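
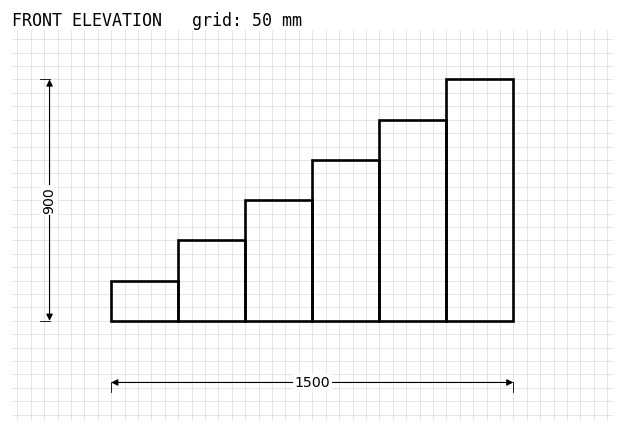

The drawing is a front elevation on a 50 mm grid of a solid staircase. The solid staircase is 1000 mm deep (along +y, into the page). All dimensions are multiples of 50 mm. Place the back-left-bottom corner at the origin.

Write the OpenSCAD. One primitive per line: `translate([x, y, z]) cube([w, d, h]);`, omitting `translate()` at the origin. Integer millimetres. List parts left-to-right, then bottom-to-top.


cube([250, 1000, 150]);
translate([250, 0, 0]) cube([250, 1000, 300]);
translate([500, 0, 0]) cube([250, 1000, 450]);
translate([750, 0, 0]) cube([250, 1000, 600]);
translate([1000, 0, 0]) cube([250, 1000, 750]);
translate([1250, 0, 0]) cube([250, 1000, 900]);


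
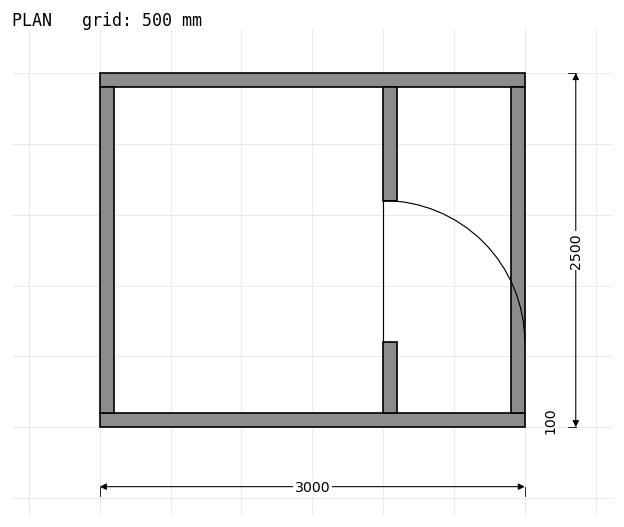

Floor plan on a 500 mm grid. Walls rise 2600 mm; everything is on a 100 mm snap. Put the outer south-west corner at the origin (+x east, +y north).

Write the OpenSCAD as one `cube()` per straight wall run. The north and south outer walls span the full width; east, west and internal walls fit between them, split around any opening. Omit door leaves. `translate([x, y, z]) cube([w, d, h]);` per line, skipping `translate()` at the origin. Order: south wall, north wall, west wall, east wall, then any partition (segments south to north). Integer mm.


cube([3000, 100, 2600]);
translate([0, 2400, 0]) cube([3000, 100, 2600]);
translate([0, 100, 0]) cube([100, 2300, 2600]);
translate([2900, 100, 0]) cube([100, 2300, 2600]);
translate([2000, 100, 0]) cube([100, 500, 2600]);
translate([2000, 1600, 0]) cube([100, 800, 2600]);


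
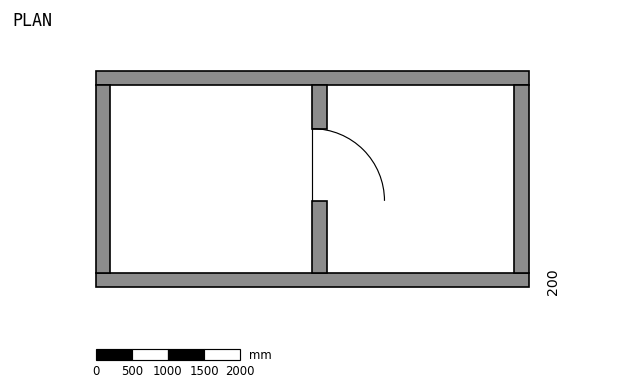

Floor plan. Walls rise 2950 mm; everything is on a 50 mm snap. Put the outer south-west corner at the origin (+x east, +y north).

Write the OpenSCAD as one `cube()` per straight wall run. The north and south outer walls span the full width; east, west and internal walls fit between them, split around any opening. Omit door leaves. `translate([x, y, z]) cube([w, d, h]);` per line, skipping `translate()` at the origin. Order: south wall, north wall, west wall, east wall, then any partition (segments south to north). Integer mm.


cube([6000, 200, 2950]);
translate([0, 2800, 0]) cube([6000, 200, 2950]);
translate([0, 200, 0]) cube([200, 2600, 2950]);
translate([5800, 200, 0]) cube([200, 2600, 2950]);
translate([3000, 200, 0]) cube([200, 1000, 2950]);
translate([3000, 2200, 0]) cube([200, 600, 2950]);


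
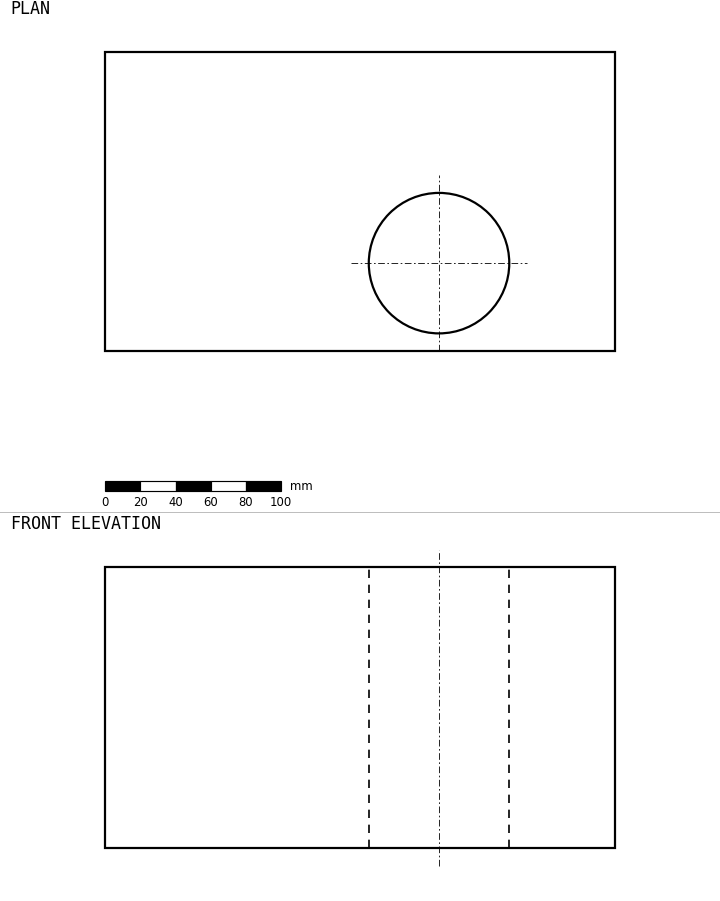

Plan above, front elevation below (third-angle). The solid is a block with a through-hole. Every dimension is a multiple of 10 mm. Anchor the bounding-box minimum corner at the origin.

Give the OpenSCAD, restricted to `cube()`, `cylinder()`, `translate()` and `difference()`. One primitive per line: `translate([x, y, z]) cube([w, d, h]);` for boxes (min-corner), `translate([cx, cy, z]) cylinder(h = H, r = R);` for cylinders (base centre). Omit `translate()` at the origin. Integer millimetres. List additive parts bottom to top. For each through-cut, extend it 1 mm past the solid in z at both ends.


difference() {
  cube([290, 170, 160]);
  translate([190, 50, -1]) cylinder(h = 162, r = 40);
}


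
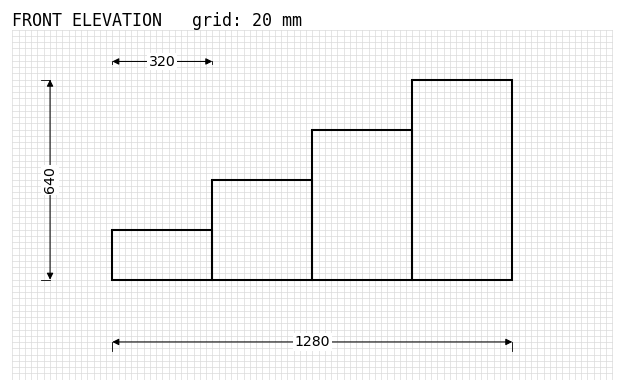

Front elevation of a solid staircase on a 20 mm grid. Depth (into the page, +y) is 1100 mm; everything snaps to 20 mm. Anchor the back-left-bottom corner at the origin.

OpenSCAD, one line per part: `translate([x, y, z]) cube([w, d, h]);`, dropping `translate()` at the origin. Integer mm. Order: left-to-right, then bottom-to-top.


cube([320, 1100, 160]);
translate([320, 0, 0]) cube([320, 1100, 320]);
translate([640, 0, 0]) cube([320, 1100, 480]);
translate([960, 0, 0]) cube([320, 1100, 640]);


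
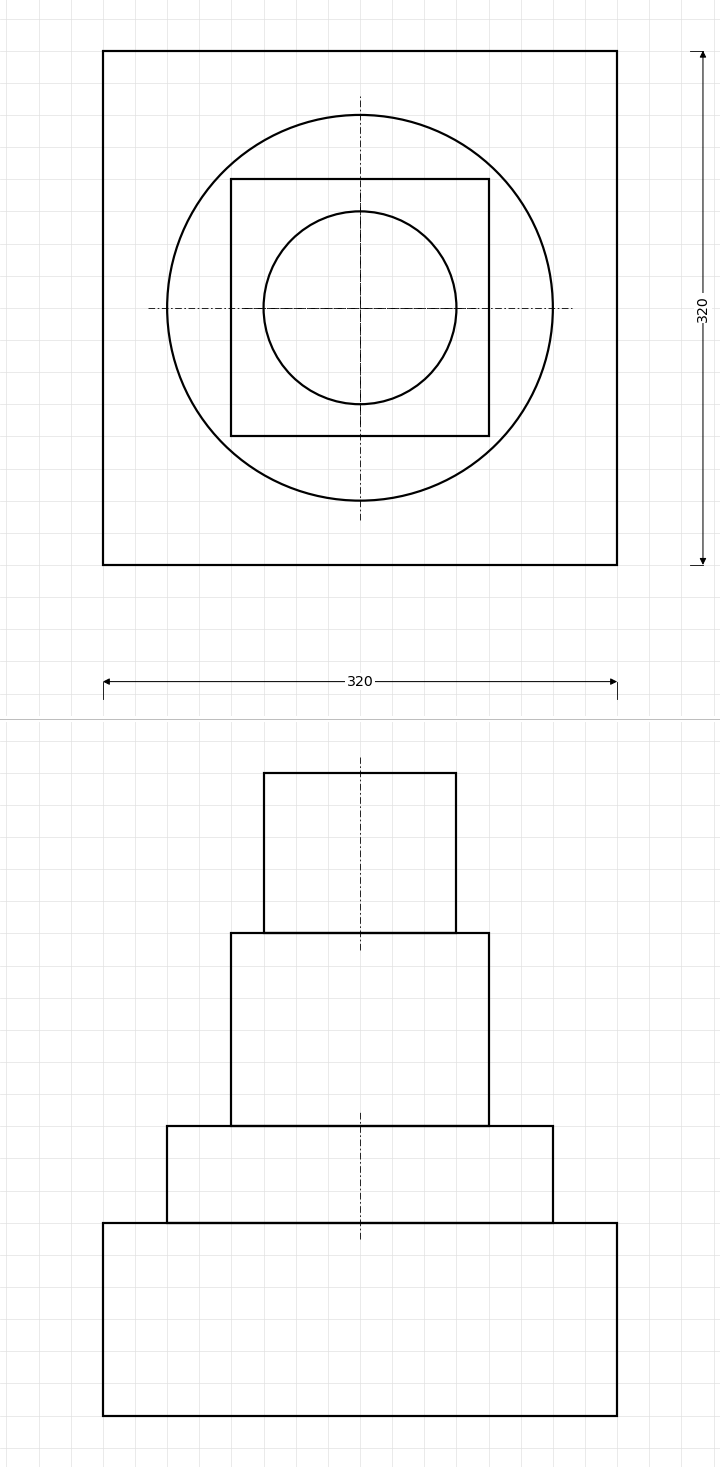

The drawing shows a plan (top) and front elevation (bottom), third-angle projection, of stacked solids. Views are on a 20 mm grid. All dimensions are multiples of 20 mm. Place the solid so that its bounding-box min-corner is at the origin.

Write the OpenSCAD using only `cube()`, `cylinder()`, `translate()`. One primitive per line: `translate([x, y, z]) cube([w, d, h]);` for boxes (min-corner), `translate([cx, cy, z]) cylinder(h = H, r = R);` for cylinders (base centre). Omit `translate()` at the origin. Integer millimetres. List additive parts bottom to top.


cube([320, 320, 120]);
translate([160, 160, 120]) cylinder(h = 60, r = 120);
translate([80, 80, 180]) cube([160, 160, 120]);
translate([160, 160, 300]) cylinder(h = 100, r = 60);


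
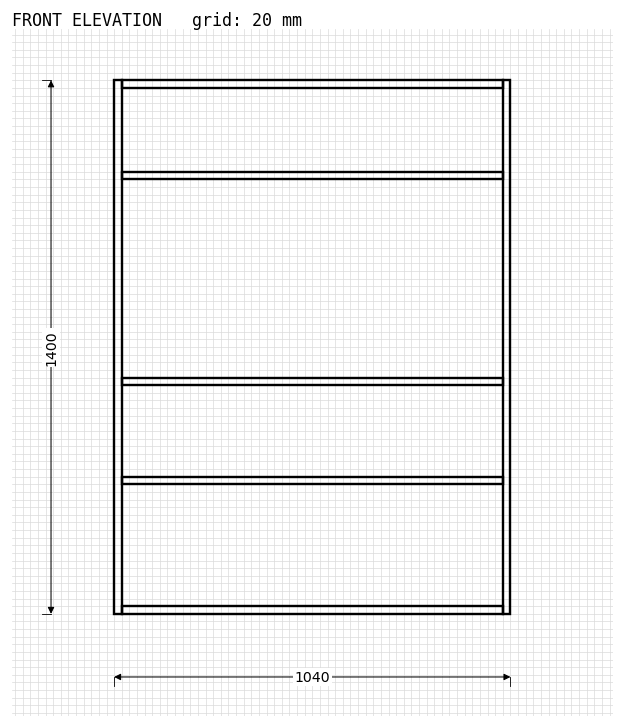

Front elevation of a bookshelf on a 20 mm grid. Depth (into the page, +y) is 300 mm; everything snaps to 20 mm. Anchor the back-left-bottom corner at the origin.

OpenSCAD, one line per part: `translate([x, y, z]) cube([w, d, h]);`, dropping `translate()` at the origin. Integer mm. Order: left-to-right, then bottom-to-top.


cube([20, 300, 1400]);
translate([20, 0, 0]) cube([1000, 300, 20]);
translate([20, 0, 340]) cube([1000, 300, 20]);
translate([20, 0, 600]) cube([1000, 300, 20]);
translate([20, 0, 1140]) cube([1000, 300, 20]);
translate([20, 0, 1380]) cube([1000, 300, 20]);
translate([1020, 0, 0]) cube([20, 300, 1400]);


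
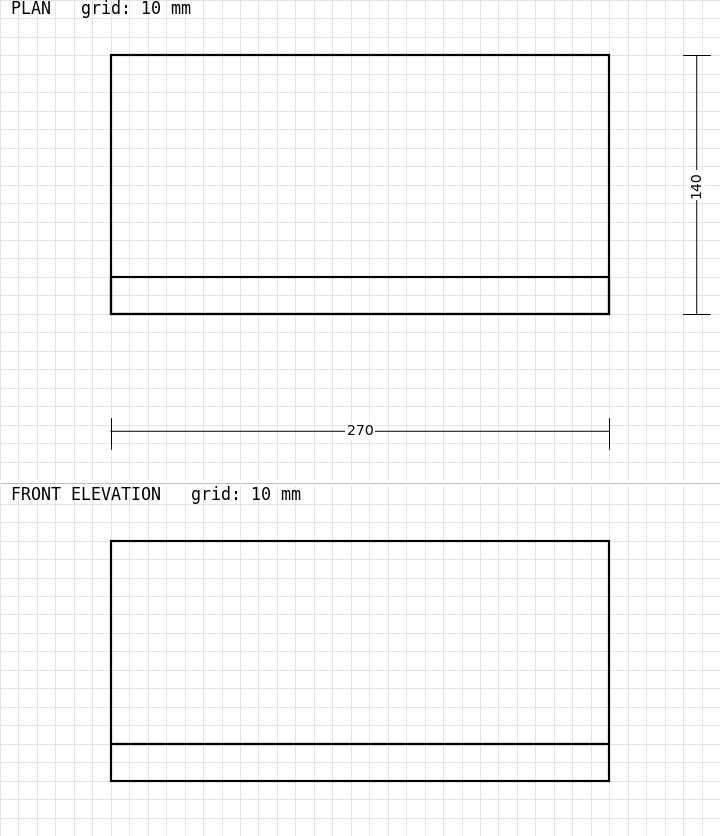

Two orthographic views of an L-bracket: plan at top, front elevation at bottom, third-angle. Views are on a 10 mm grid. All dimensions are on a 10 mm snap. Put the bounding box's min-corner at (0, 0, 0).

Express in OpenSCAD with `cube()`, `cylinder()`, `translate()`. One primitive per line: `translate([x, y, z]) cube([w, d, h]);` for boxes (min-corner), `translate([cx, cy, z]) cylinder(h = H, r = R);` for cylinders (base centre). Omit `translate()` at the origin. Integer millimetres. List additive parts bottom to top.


cube([270, 140, 20]);
translate([0, 0, 20]) cube([270, 20, 110]);


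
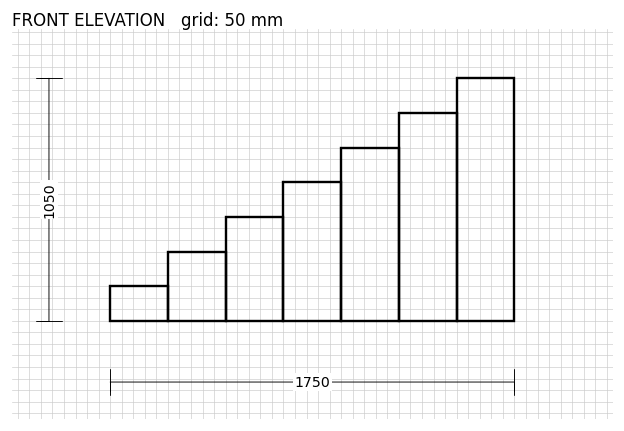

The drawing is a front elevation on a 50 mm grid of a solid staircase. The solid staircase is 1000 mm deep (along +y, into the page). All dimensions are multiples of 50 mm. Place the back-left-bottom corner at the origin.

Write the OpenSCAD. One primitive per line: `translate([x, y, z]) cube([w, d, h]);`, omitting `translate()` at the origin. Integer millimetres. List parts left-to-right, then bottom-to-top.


cube([250, 1000, 150]);
translate([250, 0, 0]) cube([250, 1000, 300]);
translate([500, 0, 0]) cube([250, 1000, 450]);
translate([750, 0, 0]) cube([250, 1000, 600]);
translate([1000, 0, 0]) cube([250, 1000, 750]);
translate([1250, 0, 0]) cube([250, 1000, 900]);
translate([1500, 0, 0]) cube([250, 1000, 1050]);


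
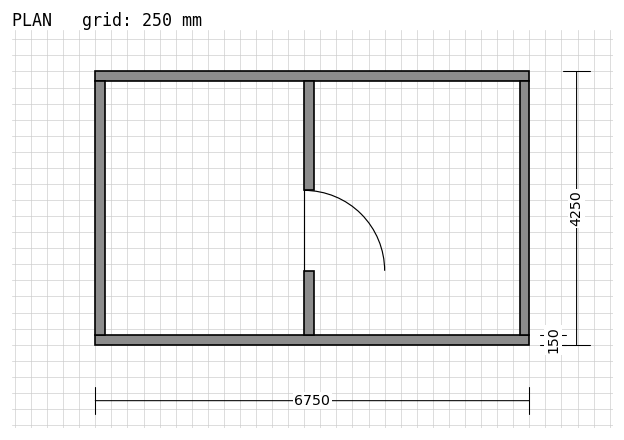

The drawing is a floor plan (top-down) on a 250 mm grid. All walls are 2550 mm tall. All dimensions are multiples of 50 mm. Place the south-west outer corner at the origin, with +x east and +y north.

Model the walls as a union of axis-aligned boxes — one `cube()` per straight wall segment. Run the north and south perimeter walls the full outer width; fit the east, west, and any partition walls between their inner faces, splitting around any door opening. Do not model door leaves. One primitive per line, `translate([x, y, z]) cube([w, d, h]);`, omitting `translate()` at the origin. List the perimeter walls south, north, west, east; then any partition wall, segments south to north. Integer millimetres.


cube([6750, 150, 2550]);
translate([0, 4100, 0]) cube([6750, 150, 2550]);
translate([0, 150, 0]) cube([150, 3950, 2550]);
translate([6600, 150, 0]) cube([150, 3950, 2550]);
translate([3250, 150, 0]) cube([150, 1000, 2550]);
translate([3250, 2400, 0]) cube([150, 1700, 2550]);


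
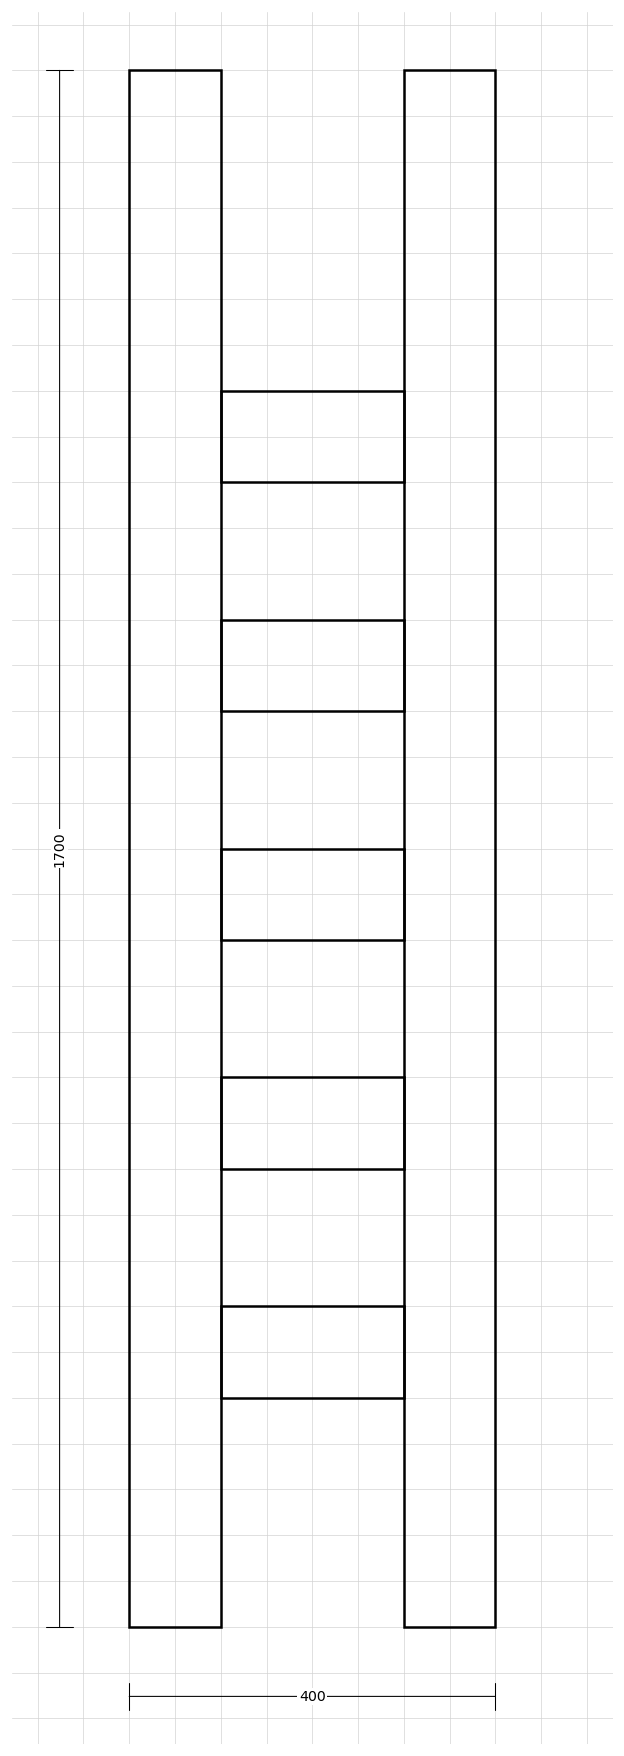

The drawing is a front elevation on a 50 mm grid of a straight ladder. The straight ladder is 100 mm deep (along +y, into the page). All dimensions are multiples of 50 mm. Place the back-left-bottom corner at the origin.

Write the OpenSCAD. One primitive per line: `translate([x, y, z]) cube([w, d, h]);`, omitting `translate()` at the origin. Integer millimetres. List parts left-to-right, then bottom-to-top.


cube([100, 100, 1700]);
translate([100, 0, 250]) cube([200, 100, 100]);
translate([100, 0, 500]) cube([200, 100, 100]);
translate([100, 0, 750]) cube([200, 100, 100]);
translate([100, 0, 1000]) cube([200, 100, 100]);
translate([100, 0, 1250]) cube([200, 100, 100]);
translate([300, 0, 0]) cube([100, 100, 1700]);


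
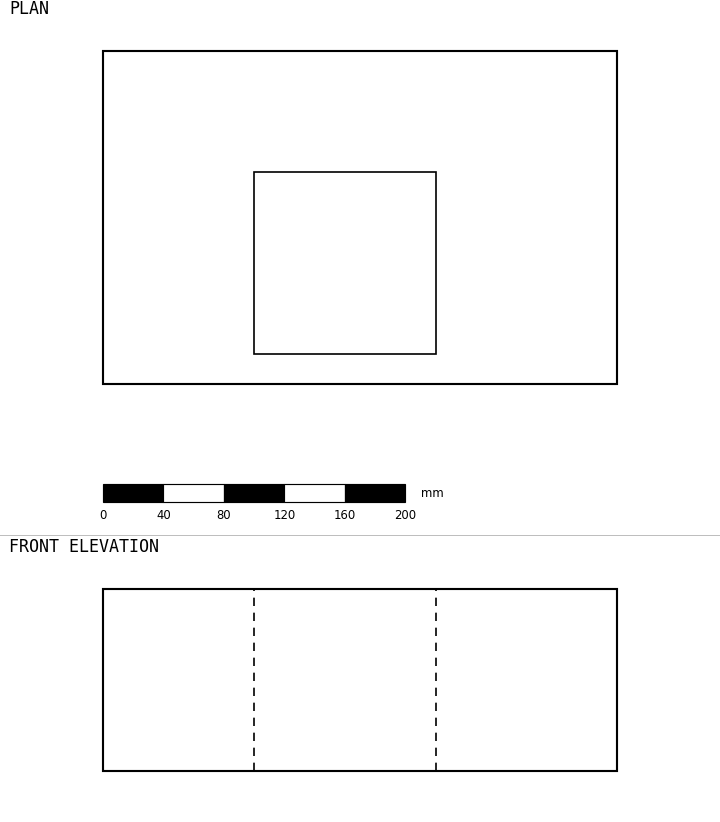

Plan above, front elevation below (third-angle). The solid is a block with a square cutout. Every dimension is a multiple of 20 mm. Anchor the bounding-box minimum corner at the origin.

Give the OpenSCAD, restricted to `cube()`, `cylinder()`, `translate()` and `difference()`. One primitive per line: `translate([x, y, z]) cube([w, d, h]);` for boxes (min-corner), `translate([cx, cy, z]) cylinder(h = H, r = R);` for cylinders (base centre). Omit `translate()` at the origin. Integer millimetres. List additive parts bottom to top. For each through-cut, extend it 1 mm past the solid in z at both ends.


difference() {
  cube([340, 220, 120]);
  translate([100, 20, -1]) cube([120, 120, 122]);
}


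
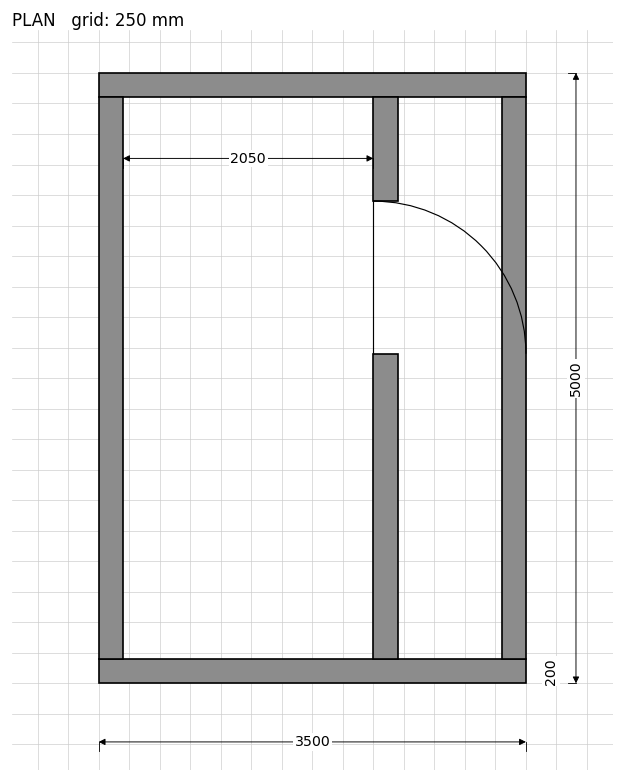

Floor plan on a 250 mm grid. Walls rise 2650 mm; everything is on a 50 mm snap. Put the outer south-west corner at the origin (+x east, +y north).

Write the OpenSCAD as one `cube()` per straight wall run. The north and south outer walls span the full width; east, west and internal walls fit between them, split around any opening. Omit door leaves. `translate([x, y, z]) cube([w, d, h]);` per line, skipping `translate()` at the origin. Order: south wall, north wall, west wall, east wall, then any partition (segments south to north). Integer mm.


cube([3500, 200, 2650]);
translate([0, 4800, 0]) cube([3500, 200, 2650]);
translate([0, 200, 0]) cube([200, 4600, 2650]);
translate([3300, 200, 0]) cube([200, 4600, 2650]);
translate([2250, 200, 0]) cube([200, 2500, 2650]);
translate([2250, 3950, 0]) cube([200, 850, 2650]);


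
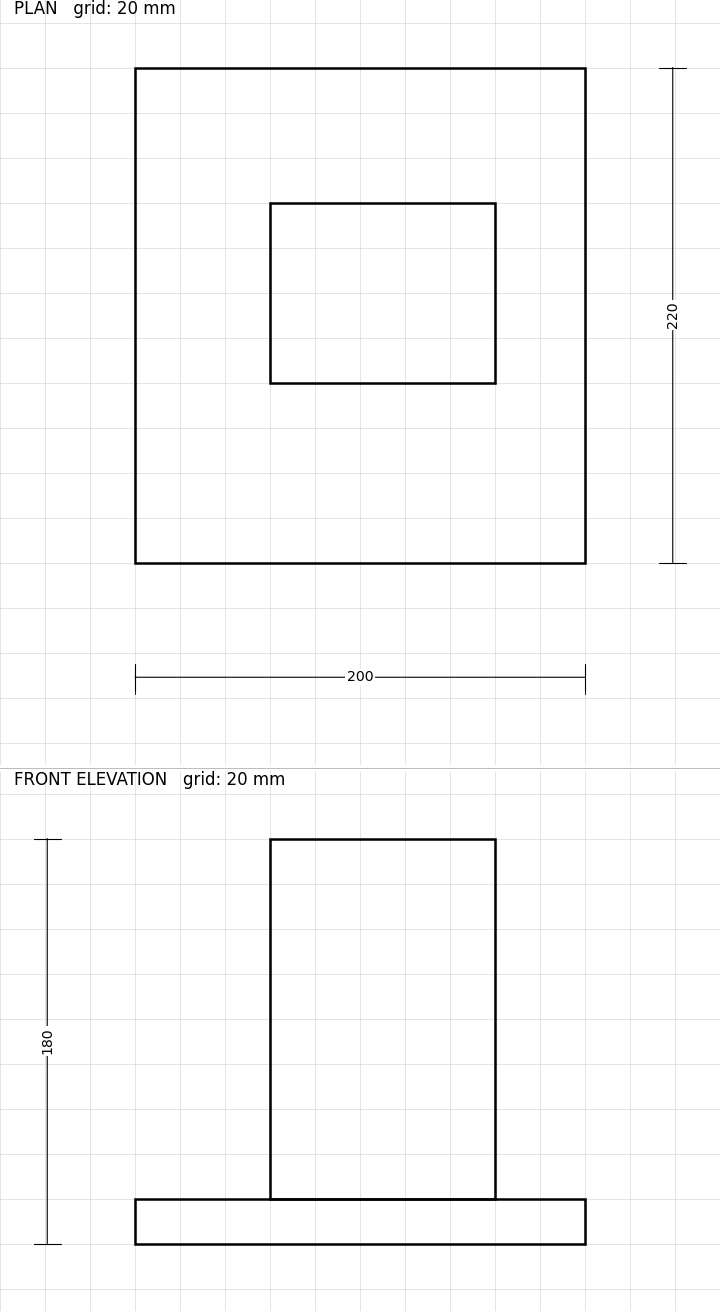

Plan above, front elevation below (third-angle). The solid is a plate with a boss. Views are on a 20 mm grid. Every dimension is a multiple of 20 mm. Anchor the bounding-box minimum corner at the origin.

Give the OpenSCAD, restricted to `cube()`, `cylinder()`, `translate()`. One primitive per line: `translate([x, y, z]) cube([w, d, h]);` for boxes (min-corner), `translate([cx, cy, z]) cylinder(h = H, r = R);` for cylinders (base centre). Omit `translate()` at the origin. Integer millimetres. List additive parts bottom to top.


cube([200, 220, 20]);
translate([60, 80, 20]) cube([100, 80, 160]);


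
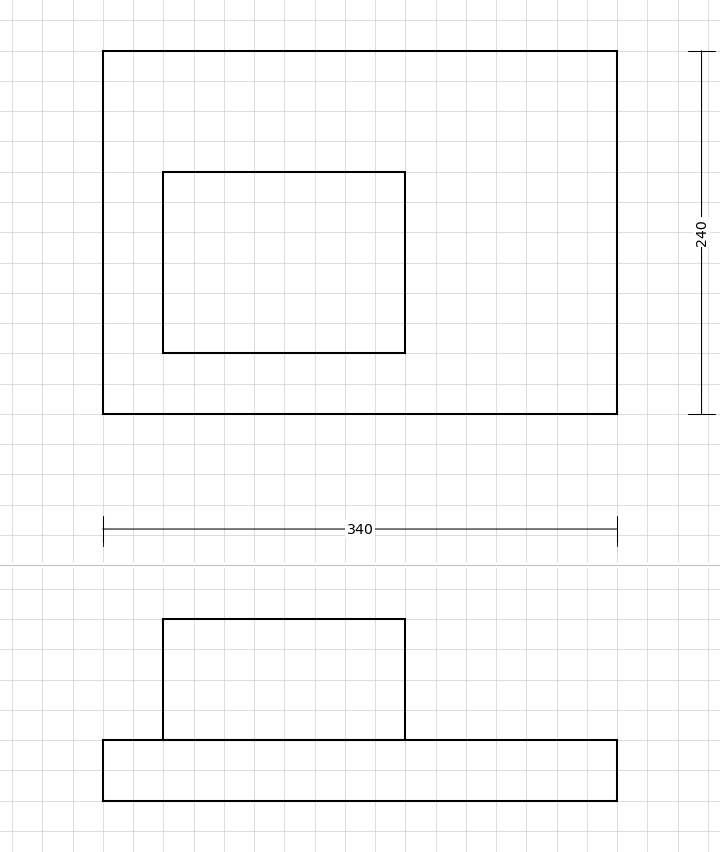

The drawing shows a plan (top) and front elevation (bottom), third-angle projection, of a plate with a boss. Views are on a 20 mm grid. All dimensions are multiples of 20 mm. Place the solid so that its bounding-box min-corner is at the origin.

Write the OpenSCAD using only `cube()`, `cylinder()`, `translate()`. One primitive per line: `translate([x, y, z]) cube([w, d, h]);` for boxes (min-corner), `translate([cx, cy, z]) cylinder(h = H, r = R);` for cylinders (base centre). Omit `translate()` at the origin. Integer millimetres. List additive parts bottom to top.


cube([340, 240, 40]);
translate([40, 40, 40]) cube([160, 120, 80]);


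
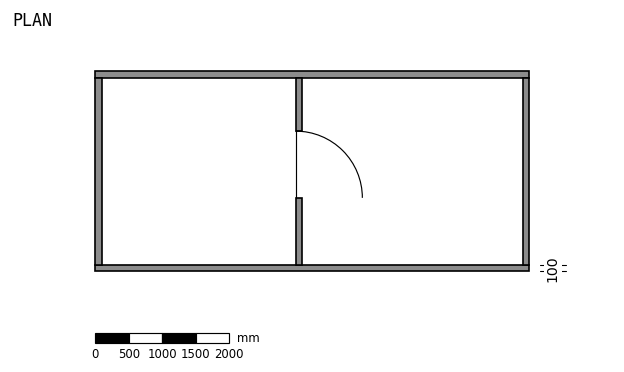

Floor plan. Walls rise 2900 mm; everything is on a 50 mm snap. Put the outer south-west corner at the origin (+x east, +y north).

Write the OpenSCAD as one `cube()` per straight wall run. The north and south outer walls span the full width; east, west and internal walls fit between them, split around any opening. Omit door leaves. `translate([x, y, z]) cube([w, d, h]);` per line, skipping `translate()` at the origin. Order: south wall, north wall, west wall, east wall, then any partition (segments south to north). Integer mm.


cube([6500, 100, 2900]);
translate([0, 2900, 0]) cube([6500, 100, 2900]);
translate([0, 100, 0]) cube([100, 2800, 2900]);
translate([6400, 100, 0]) cube([100, 2800, 2900]);
translate([3000, 100, 0]) cube([100, 1000, 2900]);
translate([3000, 2100, 0]) cube([100, 800, 2900]);


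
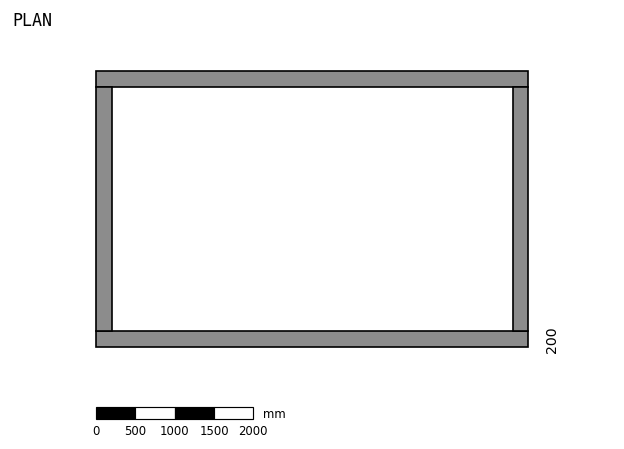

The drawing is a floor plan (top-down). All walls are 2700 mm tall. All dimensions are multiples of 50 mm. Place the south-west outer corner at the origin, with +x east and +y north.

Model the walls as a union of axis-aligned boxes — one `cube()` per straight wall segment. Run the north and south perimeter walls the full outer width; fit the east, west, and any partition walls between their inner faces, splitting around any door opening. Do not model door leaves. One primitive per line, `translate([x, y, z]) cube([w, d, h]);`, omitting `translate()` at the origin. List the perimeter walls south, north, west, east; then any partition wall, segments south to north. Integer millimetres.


cube([5500, 200, 2700]);
translate([0, 3300, 0]) cube([5500, 200, 2700]);
translate([0, 200, 0]) cube([200, 3100, 2700]);
translate([5300, 200, 0]) cube([200, 3100, 2700]);


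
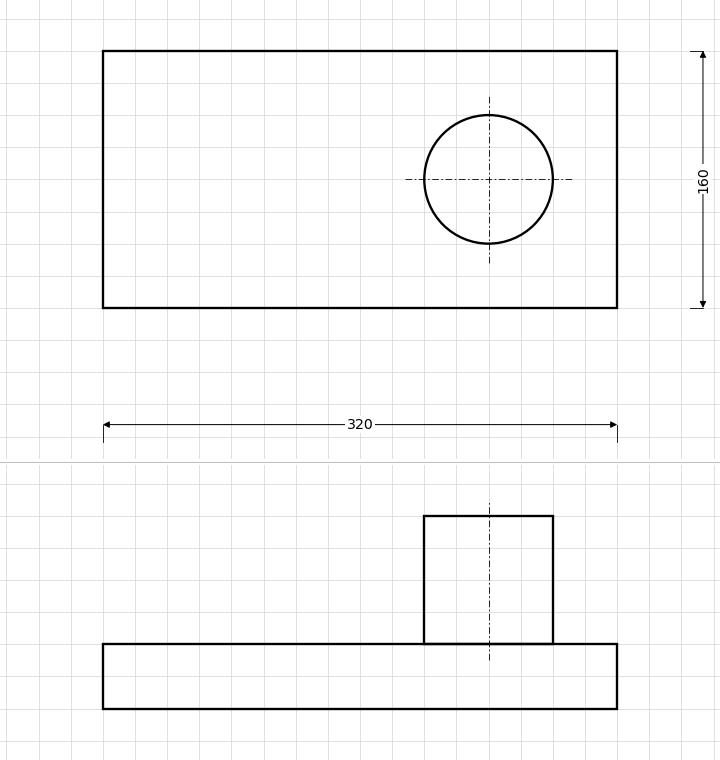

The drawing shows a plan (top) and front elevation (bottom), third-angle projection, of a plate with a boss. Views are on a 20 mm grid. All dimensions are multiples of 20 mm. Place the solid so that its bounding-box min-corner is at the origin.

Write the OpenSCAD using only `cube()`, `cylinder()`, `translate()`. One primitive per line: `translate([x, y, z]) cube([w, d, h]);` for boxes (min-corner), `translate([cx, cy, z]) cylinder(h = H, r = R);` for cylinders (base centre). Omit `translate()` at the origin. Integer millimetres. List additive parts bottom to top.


cube([320, 160, 40]);
translate([240, 80, 40]) cylinder(h = 80, r = 40);


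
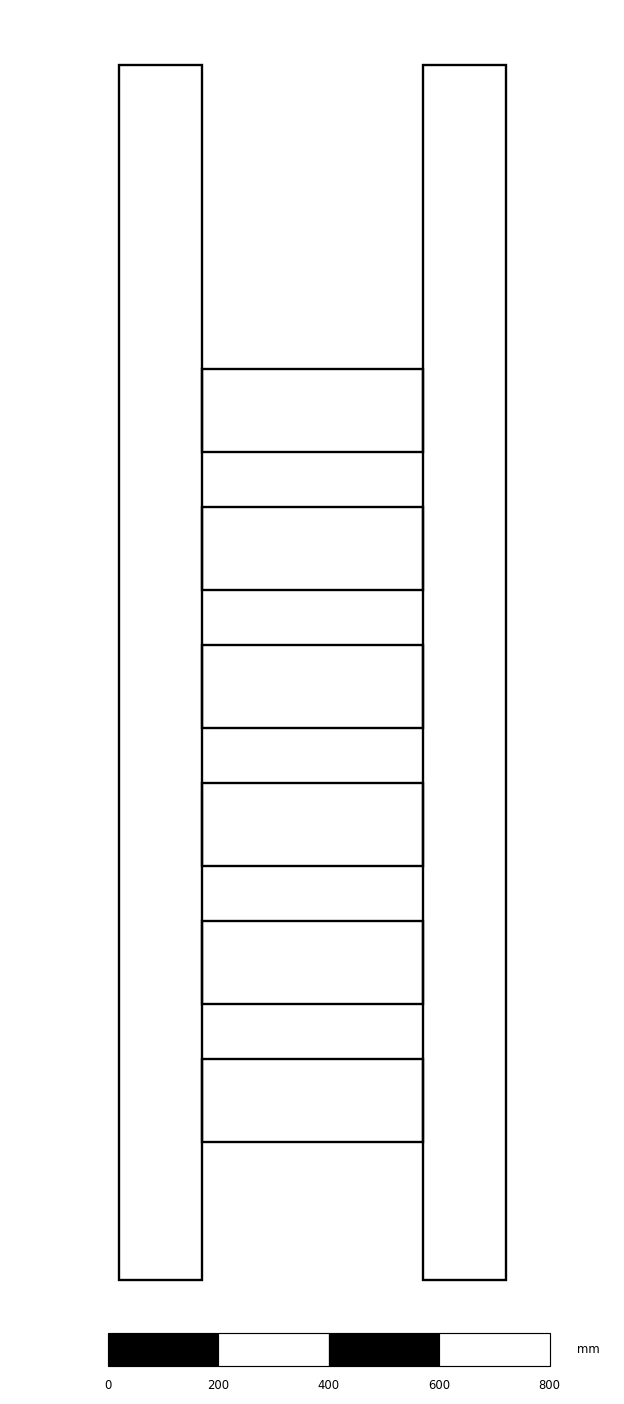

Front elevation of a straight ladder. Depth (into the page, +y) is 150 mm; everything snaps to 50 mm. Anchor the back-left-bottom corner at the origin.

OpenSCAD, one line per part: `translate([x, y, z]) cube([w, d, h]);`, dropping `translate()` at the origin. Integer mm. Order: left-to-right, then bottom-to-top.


cube([150, 150, 2200]);
translate([150, 0, 250]) cube([400, 150, 150]);
translate([150, 0, 500]) cube([400, 150, 150]);
translate([150, 0, 750]) cube([400, 150, 150]);
translate([150, 0, 1000]) cube([400, 150, 150]);
translate([150, 0, 1250]) cube([400, 150, 150]);
translate([150, 0, 1500]) cube([400, 150, 150]);
translate([550, 0, 0]) cube([150, 150, 2200]);


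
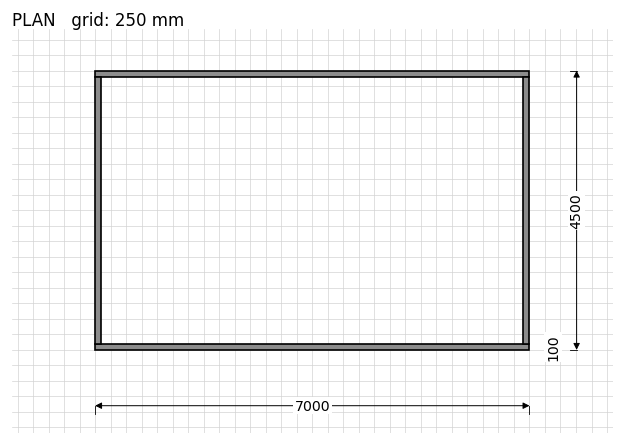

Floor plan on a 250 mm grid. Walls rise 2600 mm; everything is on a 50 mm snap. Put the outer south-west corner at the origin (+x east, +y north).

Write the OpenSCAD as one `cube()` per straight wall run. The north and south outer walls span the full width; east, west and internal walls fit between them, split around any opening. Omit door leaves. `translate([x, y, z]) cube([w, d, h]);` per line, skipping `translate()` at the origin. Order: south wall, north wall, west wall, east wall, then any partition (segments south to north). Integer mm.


cube([7000, 100, 2600]);
translate([0, 4400, 0]) cube([7000, 100, 2600]);
translate([0, 100, 0]) cube([100, 4300, 2600]);
translate([6900, 100, 0]) cube([100, 4300, 2600]);


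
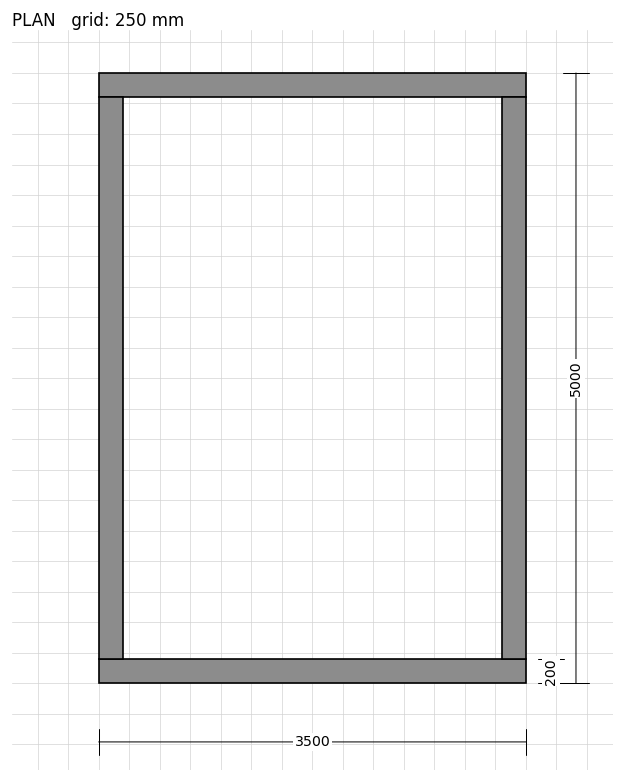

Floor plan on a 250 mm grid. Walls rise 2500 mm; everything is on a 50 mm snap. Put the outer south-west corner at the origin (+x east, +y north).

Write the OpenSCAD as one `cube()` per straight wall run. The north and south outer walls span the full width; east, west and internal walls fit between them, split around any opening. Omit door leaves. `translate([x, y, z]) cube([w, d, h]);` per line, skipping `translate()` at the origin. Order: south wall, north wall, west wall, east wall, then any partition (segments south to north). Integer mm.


cube([3500, 200, 2500]);
translate([0, 4800, 0]) cube([3500, 200, 2500]);
translate([0, 200, 0]) cube([200, 4600, 2500]);
translate([3300, 200, 0]) cube([200, 4600, 2500]);


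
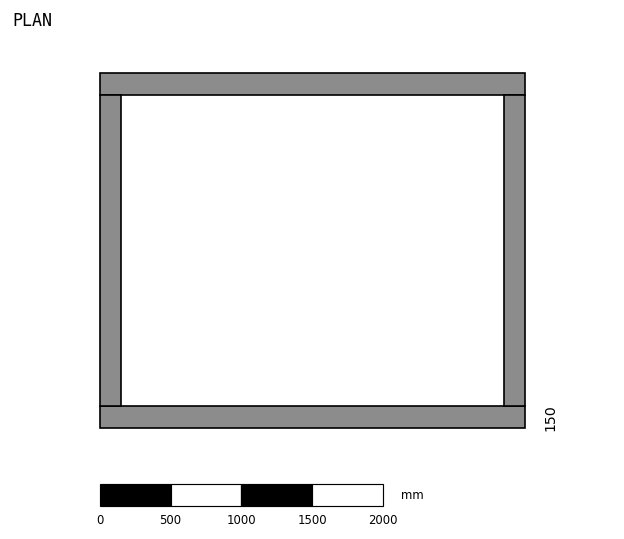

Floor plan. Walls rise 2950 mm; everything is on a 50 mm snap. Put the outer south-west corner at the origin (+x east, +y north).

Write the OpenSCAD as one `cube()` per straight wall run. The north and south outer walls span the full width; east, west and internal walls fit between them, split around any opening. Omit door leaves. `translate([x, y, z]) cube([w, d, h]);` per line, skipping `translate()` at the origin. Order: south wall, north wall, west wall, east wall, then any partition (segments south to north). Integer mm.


cube([3000, 150, 2950]);
translate([0, 2350, 0]) cube([3000, 150, 2950]);
translate([0, 150, 0]) cube([150, 2200, 2950]);
translate([2850, 150, 0]) cube([150, 2200, 2950]);


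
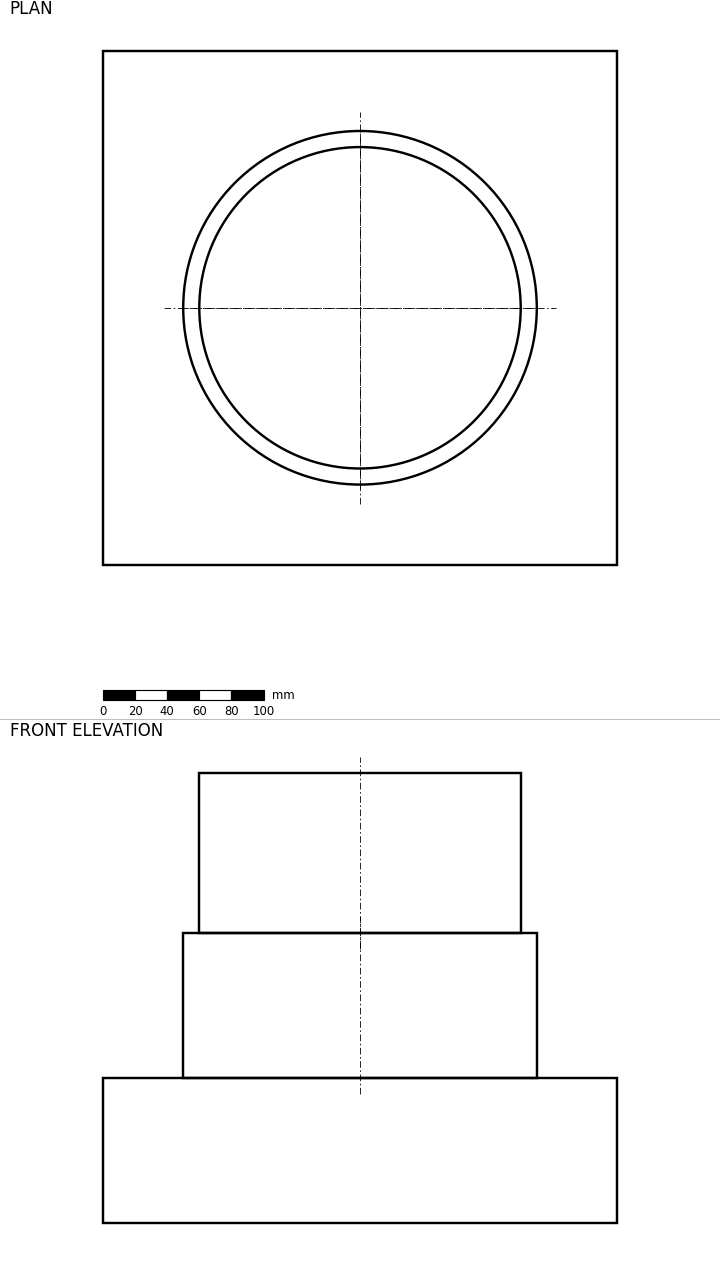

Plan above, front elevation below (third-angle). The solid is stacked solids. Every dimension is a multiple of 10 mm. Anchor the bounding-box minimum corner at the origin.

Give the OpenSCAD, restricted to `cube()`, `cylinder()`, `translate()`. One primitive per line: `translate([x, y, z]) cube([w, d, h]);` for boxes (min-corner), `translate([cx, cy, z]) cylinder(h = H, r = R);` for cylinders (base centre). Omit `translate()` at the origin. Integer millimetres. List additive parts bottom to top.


cube([320, 320, 90]);
translate([160, 160, 90]) cylinder(h = 90, r = 110);
translate([160, 160, 180]) cylinder(h = 100, r = 100);


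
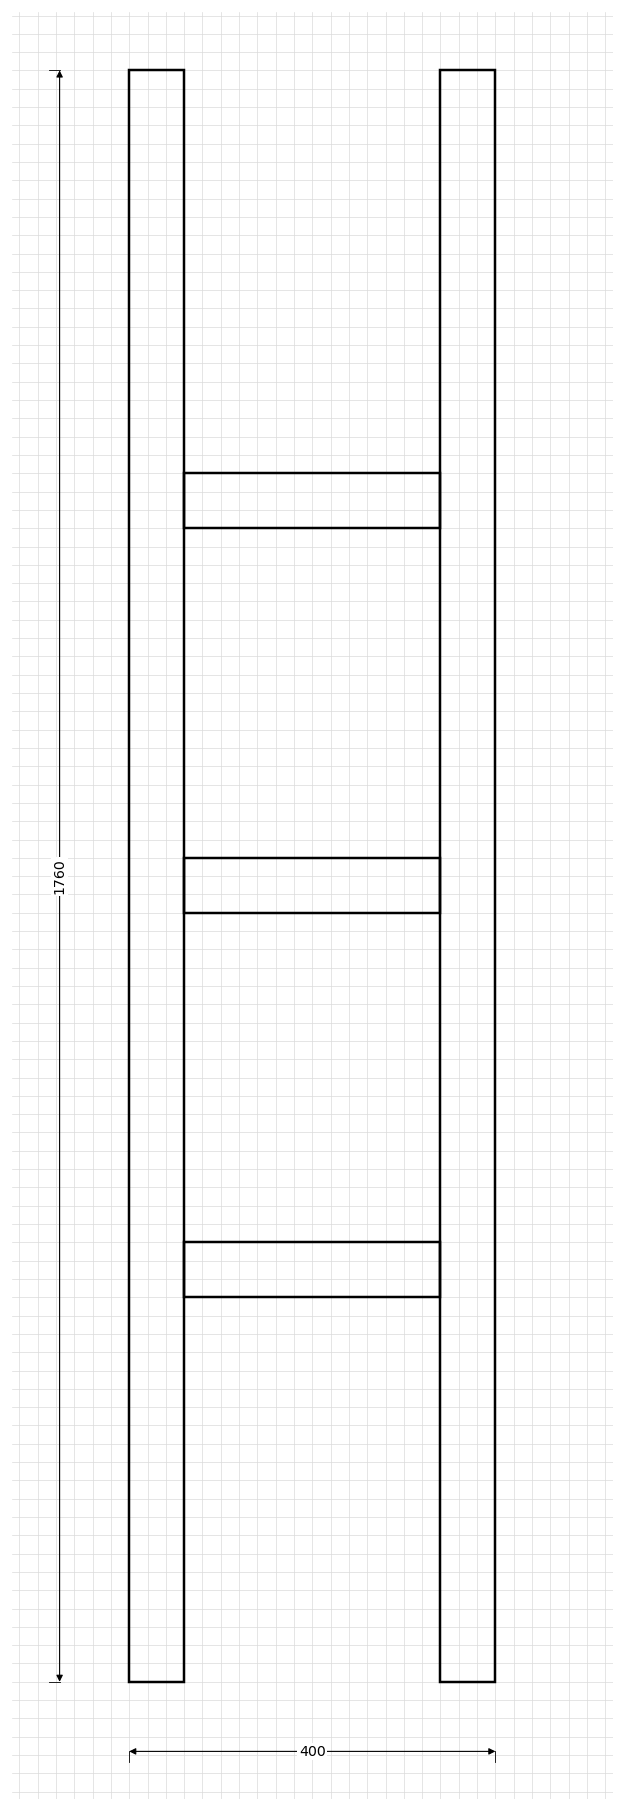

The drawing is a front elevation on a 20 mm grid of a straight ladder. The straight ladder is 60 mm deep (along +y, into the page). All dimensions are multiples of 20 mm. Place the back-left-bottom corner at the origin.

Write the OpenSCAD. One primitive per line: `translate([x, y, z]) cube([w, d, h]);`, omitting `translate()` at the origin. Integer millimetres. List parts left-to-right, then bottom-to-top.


cube([60, 60, 1760]);
translate([60, 0, 420]) cube([280, 60, 60]);
translate([60, 0, 840]) cube([280, 60, 60]);
translate([60, 0, 1260]) cube([280, 60, 60]);
translate([340, 0, 0]) cube([60, 60, 1760]);


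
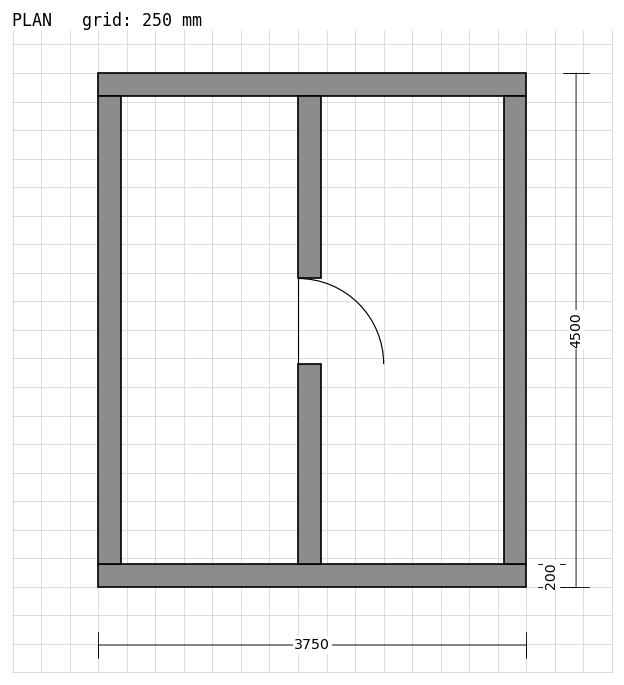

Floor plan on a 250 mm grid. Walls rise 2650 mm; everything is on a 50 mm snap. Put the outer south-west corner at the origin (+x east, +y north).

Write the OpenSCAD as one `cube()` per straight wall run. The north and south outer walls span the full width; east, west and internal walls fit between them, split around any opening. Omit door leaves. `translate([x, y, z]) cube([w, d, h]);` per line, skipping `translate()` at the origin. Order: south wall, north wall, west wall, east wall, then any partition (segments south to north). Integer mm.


cube([3750, 200, 2650]);
translate([0, 4300, 0]) cube([3750, 200, 2650]);
translate([0, 200, 0]) cube([200, 4100, 2650]);
translate([3550, 200, 0]) cube([200, 4100, 2650]);
translate([1750, 200, 0]) cube([200, 1750, 2650]);
translate([1750, 2700, 0]) cube([200, 1600, 2650]);


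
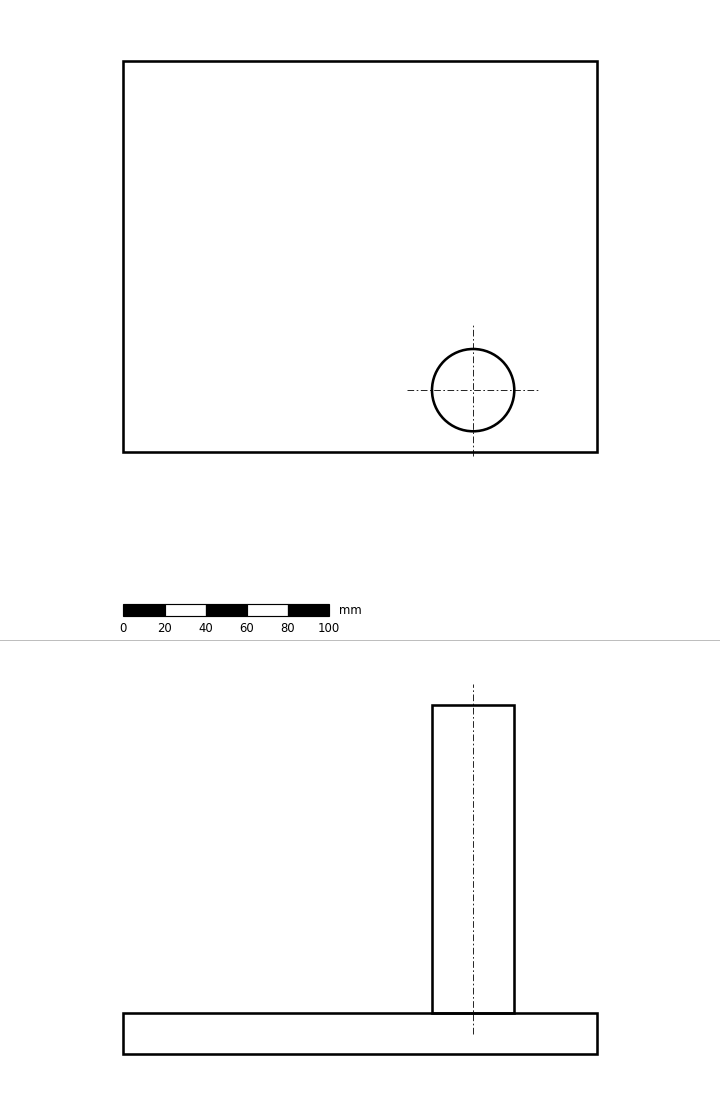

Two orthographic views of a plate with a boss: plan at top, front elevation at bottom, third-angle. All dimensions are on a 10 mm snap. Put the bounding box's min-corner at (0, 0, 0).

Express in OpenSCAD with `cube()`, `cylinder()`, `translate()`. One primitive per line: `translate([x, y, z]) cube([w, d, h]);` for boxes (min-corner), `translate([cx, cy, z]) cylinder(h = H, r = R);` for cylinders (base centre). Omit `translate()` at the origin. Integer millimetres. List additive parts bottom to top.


cube([230, 190, 20]);
translate([170, 30, 20]) cylinder(h = 150, r = 20);


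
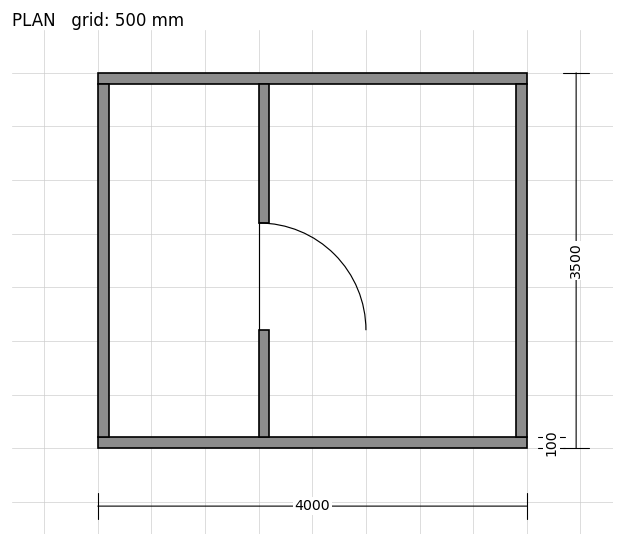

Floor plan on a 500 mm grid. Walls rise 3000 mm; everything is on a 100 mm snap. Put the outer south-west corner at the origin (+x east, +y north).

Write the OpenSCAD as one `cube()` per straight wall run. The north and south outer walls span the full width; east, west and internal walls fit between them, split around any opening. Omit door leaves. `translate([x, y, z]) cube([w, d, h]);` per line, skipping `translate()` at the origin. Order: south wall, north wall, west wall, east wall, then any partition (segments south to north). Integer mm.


cube([4000, 100, 3000]);
translate([0, 3400, 0]) cube([4000, 100, 3000]);
translate([0, 100, 0]) cube([100, 3300, 3000]);
translate([3900, 100, 0]) cube([100, 3300, 3000]);
translate([1500, 100, 0]) cube([100, 1000, 3000]);
translate([1500, 2100, 0]) cube([100, 1300, 3000]);


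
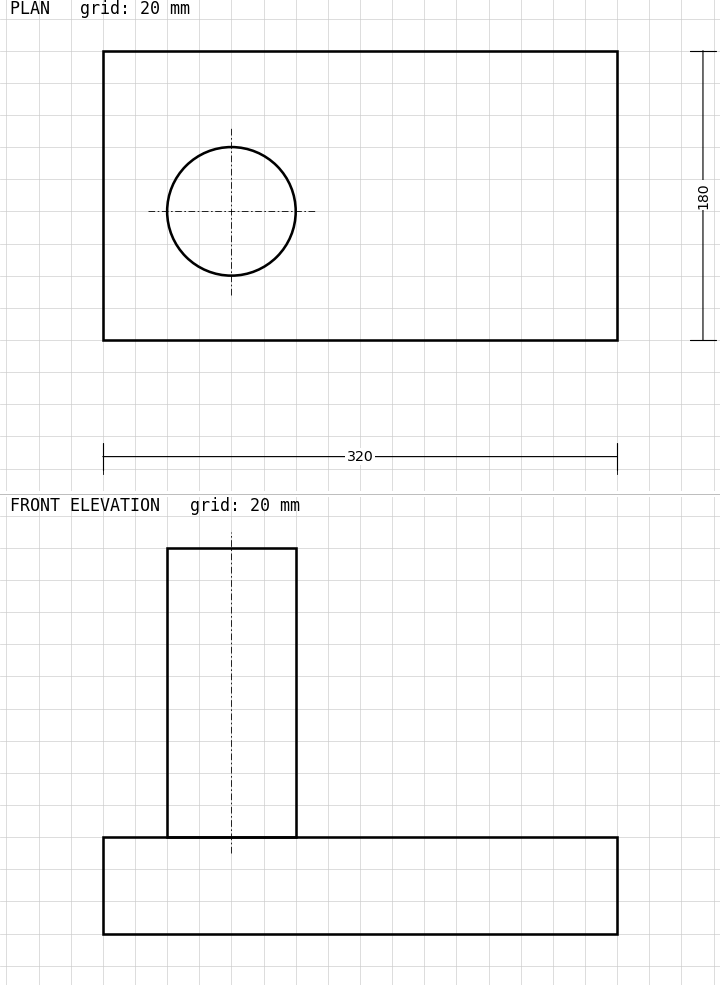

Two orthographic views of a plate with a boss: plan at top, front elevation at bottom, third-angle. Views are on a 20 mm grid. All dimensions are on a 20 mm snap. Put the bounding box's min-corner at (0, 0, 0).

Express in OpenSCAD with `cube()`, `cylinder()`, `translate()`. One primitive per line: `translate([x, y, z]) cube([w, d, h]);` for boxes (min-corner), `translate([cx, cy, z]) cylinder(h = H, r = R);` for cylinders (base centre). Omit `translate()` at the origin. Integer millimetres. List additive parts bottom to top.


cube([320, 180, 60]);
translate([80, 80, 60]) cylinder(h = 180, r = 40);


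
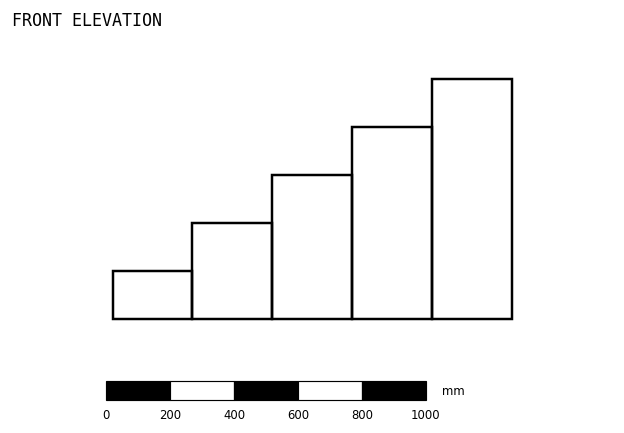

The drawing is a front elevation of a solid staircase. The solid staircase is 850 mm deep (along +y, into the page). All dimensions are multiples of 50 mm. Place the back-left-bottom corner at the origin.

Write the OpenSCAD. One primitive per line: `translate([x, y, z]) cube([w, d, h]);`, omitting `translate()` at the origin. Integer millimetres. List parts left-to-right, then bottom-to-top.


cube([250, 850, 150]);
translate([250, 0, 0]) cube([250, 850, 300]);
translate([500, 0, 0]) cube([250, 850, 450]);
translate([750, 0, 0]) cube([250, 850, 600]);
translate([1000, 0, 0]) cube([250, 850, 750]);


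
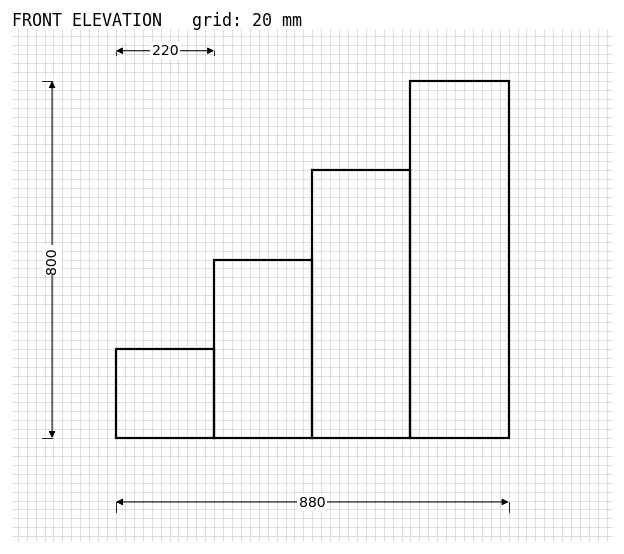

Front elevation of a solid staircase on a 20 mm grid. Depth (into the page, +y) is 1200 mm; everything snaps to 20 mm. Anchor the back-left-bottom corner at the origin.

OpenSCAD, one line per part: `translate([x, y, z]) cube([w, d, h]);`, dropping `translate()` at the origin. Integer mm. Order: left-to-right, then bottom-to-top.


cube([220, 1200, 200]);
translate([220, 0, 0]) cube([220, 1200, 400]);
translate([440, 0, 0]) cube([220, 1200, 600]);
translate([660, 0, 0]) cube([220, 1200, 800]);


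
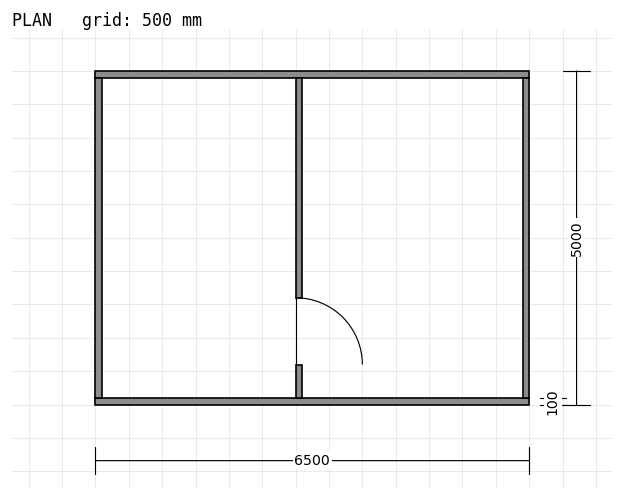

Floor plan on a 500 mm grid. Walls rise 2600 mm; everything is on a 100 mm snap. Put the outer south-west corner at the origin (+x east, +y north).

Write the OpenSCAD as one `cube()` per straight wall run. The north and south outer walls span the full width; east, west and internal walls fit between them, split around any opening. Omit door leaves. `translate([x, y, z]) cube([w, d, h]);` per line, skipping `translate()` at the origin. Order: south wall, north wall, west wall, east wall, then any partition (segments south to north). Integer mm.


cube([6500, 100, 2600]);
translate([0, 4900, 0]) cube([6500, 100, 2600]);
translate([0, 100, 0]) cube([100, 4800, 2600]);
translate([6400, 100, 0]) cube([100, 4800, 2600]);
translate([3000, 100, 0]) cube([100, 500, 2600]);
translate([3000, 1600, 0]) cube([100, 3300, 2600]);


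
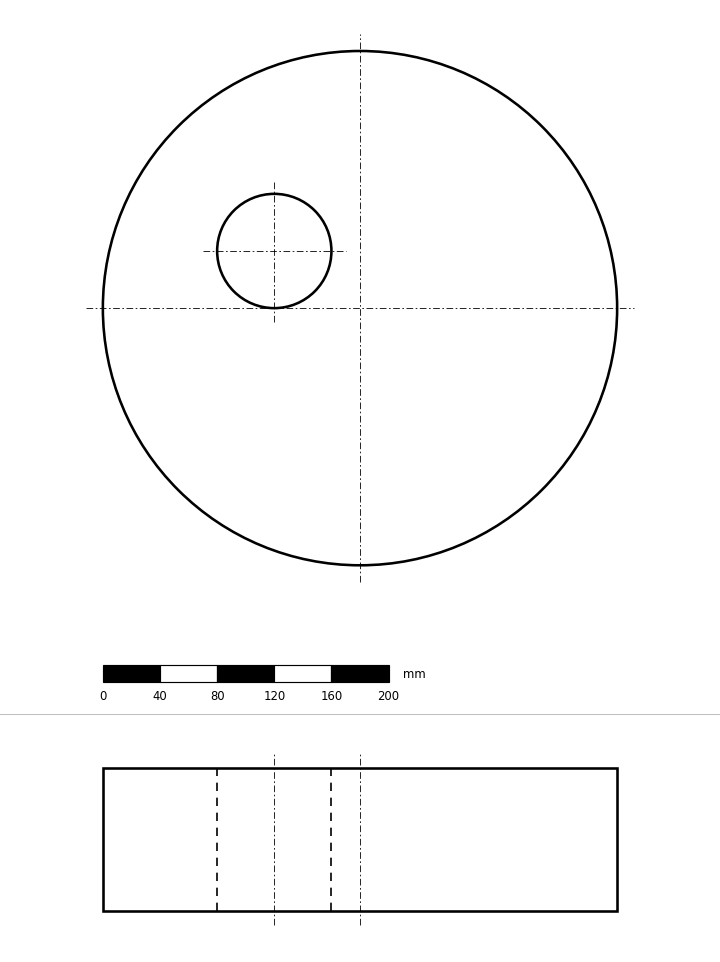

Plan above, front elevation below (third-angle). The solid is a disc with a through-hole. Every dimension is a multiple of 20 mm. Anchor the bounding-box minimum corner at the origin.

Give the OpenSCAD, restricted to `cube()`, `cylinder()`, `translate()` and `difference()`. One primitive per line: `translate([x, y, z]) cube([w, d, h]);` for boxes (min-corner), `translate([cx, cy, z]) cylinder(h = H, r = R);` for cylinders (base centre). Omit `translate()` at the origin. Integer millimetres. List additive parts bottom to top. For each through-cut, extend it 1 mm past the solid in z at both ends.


difference() {
  translate([180, 180, 0]) cylinder(h = 100, r = 180);
  translate([120, 220, -1]) cylinder(h = 102, r = 40);
}


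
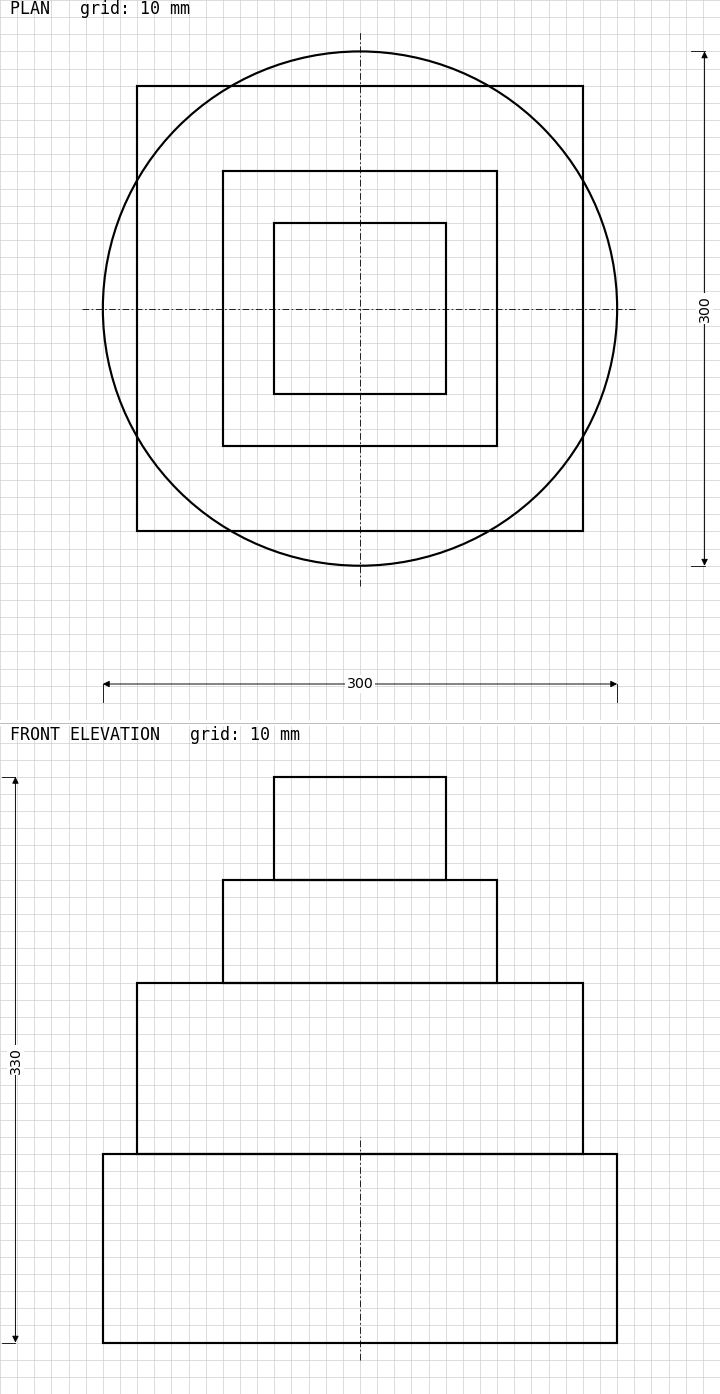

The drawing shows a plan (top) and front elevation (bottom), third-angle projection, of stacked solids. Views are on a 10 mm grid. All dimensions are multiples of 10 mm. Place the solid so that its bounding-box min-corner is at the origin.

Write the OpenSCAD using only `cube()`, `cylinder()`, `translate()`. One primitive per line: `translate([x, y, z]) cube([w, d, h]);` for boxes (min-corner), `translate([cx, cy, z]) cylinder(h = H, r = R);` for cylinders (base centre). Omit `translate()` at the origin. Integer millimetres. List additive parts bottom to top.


translate([150, 150, 0]) cylinder(h = 110, r = 150);
translate([20, 20, 110]) cube([260, 260, 100]);
translate([70, 70, 210]) cube([160, 160, 60]);
translate([100, 100, 270]) cube([100, 100, 60]);


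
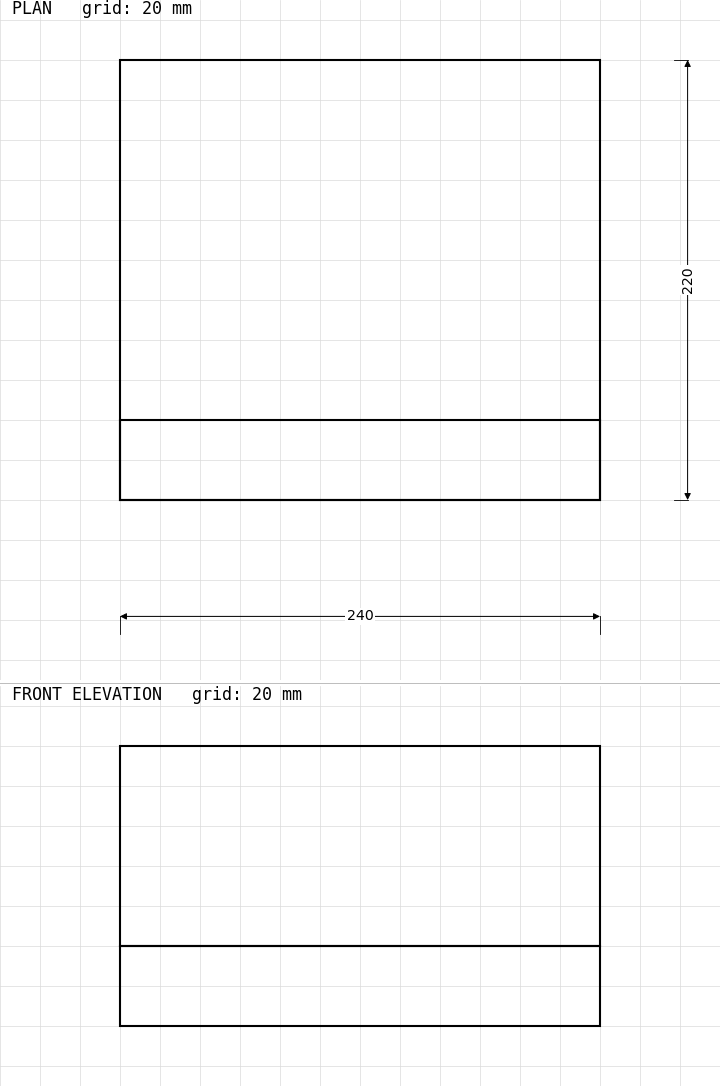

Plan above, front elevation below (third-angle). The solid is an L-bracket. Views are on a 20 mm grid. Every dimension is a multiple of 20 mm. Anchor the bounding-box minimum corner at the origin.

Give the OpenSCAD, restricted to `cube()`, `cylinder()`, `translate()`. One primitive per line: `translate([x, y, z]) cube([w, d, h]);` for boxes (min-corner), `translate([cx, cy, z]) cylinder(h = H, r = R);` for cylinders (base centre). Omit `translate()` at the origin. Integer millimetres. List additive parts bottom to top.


cube([240, 220, 40]);
translate([0, 0, 40]) cube([240, 40, 100]);


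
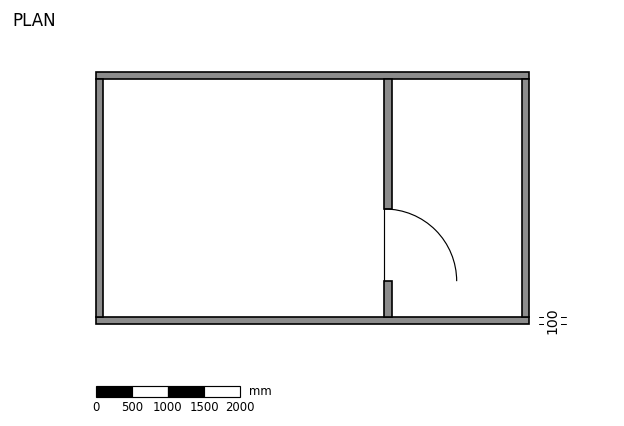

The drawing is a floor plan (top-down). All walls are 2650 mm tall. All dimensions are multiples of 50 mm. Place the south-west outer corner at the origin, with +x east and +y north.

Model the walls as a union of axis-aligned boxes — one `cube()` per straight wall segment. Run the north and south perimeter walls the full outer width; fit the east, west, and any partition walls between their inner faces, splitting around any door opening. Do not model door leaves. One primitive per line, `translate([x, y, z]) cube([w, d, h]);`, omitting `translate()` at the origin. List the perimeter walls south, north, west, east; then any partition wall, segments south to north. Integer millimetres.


cube([6000, 100, 2650]);
translate([0, 3400, 0]) cube([6000, 100, 2650]);
translate([0, 100, 0]) cube([100, 3300, 2650]);
translate([5900, 100, 0]) cube([100, 3300, 2650]);
translate([4000, 100, 0]) cube([100, 500, 2650]);
translate([4000, 1600, 0]) cube([100, 1800, 2650]);


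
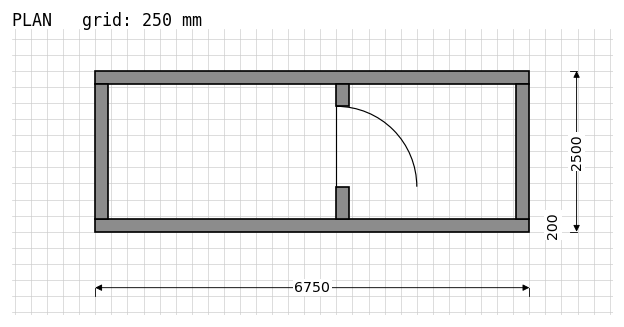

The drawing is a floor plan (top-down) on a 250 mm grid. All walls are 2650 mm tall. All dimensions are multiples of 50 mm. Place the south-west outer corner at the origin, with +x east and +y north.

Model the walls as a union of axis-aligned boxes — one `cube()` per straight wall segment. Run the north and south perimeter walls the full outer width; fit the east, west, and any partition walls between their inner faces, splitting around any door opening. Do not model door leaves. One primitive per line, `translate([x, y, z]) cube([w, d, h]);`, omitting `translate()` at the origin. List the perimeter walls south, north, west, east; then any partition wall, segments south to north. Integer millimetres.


cube([6750, 200, 2650]);
translate([0, 2300, 0]) cube([6750, 200, 2650]);
translate([0, 200, 0]) cube([200, 2100, 2650]);
translate([6550, 200, 0]) cube([200, 2100, 2650]);
translate([3750, 200, 0]) cube([200, 500, 2650]);
translate([3750, 1950, 0]) cube([200, 350, 2650]);


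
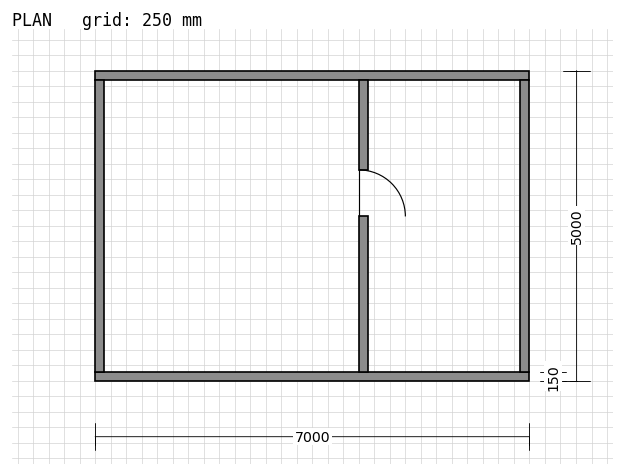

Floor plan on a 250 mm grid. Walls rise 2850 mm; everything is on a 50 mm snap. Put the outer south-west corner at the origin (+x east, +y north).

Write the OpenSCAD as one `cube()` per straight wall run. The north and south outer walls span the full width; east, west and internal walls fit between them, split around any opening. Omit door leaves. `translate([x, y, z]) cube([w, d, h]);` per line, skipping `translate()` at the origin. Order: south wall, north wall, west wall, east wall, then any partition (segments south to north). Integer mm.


cube([7000, 150, 2850]);
translate([0, 4850, 0]) cube([7000, 150, 2850]);
translate([0, 150, 0]) cube([150, 4700, 2850]);
translate([6850, 150, 0]) cube([150, 4700, 2850]);
translate([4250, 150, 0]) cube([150, 2500, 2850]);
translate([4250, 3400, 0]) cube([150, 1450, 2850]);


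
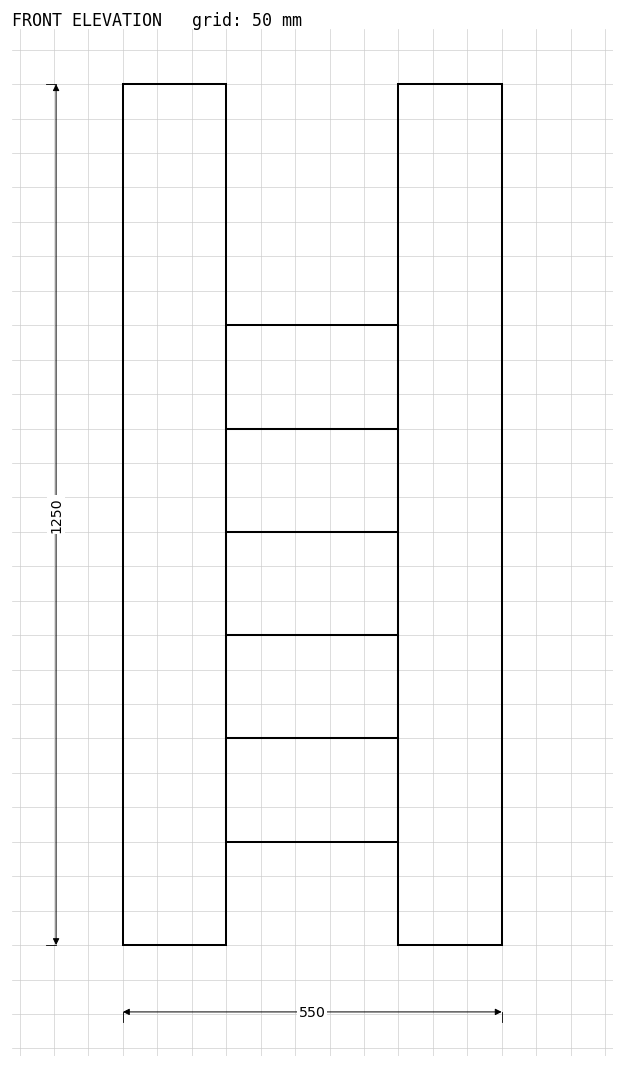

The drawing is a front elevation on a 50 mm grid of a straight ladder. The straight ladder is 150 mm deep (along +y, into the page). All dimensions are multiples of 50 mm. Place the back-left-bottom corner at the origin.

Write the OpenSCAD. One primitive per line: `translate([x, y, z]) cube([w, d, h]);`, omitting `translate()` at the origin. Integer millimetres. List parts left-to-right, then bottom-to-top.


cube([150, 150, 1250]);
translate([150, 0, 150]) cube([250, 150, 150]);
translate([150, 0, 300]) cube([250, 150, 150]);
translate([150, 0, 450]) cube([250, 150, 150]);
translate([150, 0, 600]) cube([250, 150, 150]);
translate([150, 0, 750]) cube([250, 150, 150]);
translate([400, 0, 0]) cube([150, 150, 1250]);


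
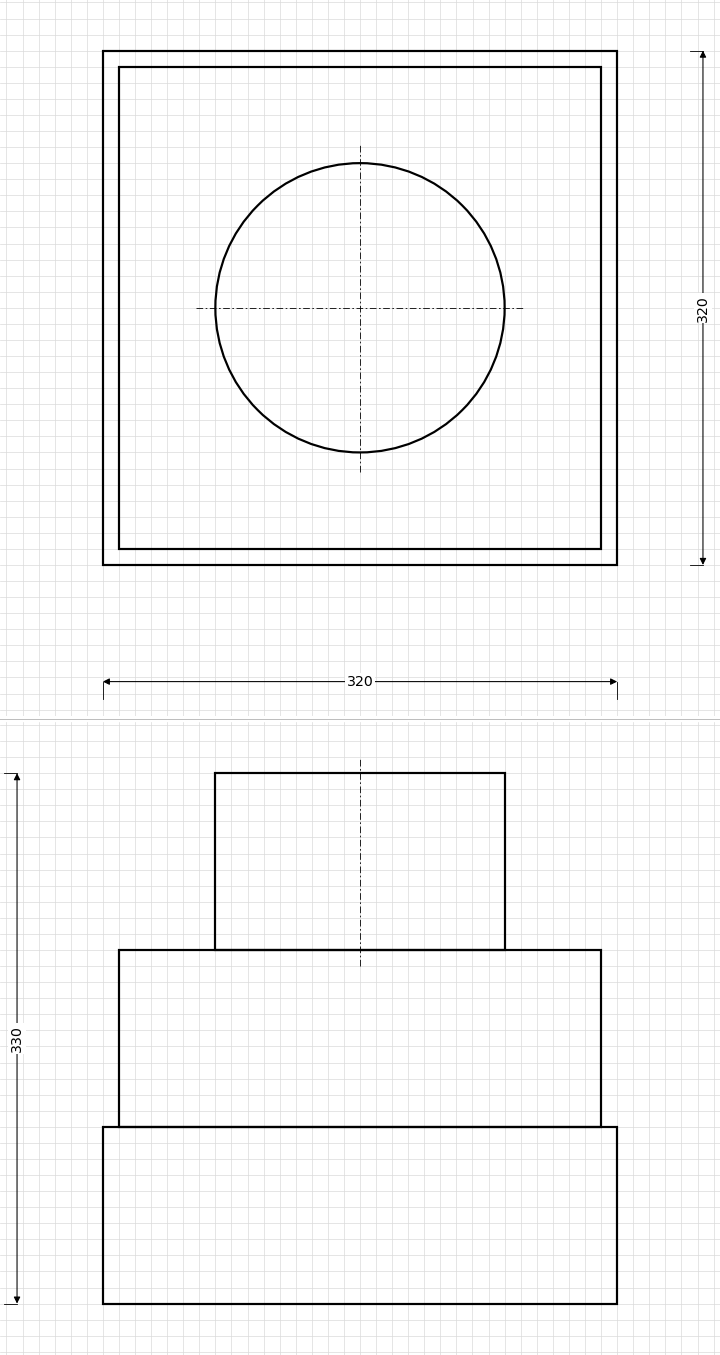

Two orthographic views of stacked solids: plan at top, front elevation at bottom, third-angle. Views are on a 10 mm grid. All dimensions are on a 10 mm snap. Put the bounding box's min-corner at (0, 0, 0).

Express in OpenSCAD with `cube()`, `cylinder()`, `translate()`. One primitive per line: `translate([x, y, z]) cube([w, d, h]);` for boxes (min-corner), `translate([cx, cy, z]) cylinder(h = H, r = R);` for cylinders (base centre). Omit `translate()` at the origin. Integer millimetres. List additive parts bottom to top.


cube([320, 320, 110]);
translate([10, 10, 110]) cube([300, 300, 110]);
translate([160, 160, 220]) cylinder(h = 110, r = 90);
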